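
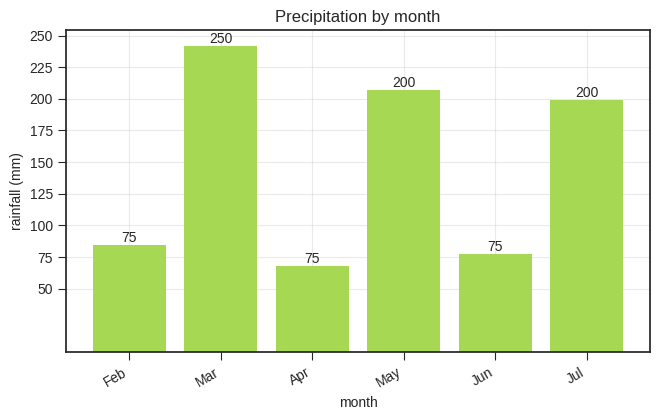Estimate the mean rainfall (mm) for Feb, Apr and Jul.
(75 + 75 + 200) / 3 ≈ 117.

≈ 117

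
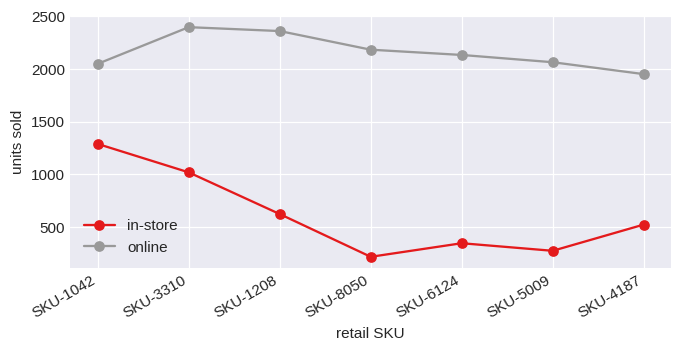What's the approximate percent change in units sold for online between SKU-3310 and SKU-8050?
SKU-3310 ≈ 2400, SKU-8050 ≈ 2200; (2200 − 2400) / 2400 ≈ -8.3%.

≈ -8.3%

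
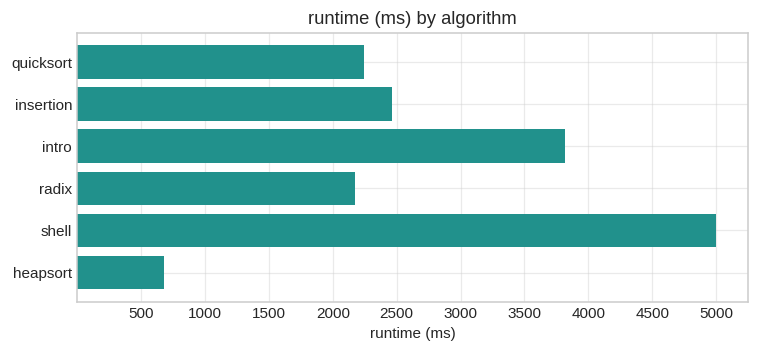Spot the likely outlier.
shell ≈ 5000; the rest sit between ≈ 500 and ≈ 4000.

shell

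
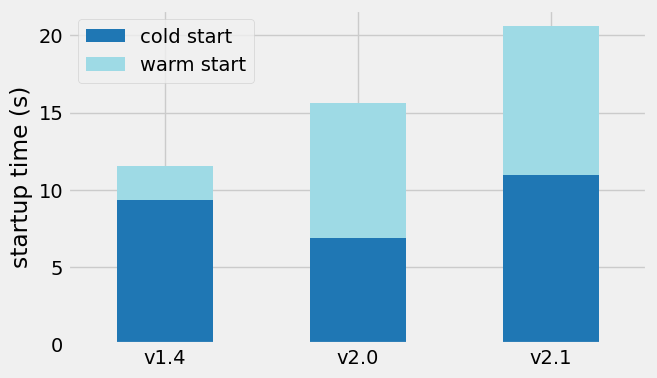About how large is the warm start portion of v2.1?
≈ 10

warm start top ≈ 20, bottom ≈ 10; segment ≈ 10.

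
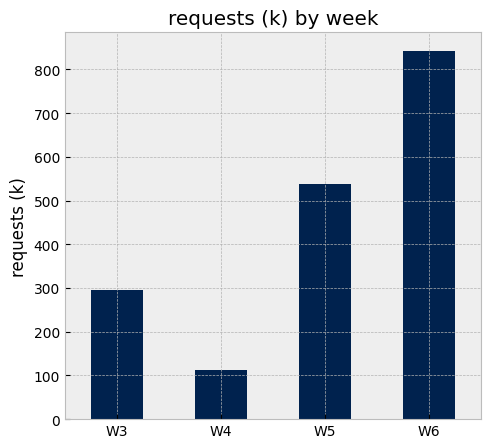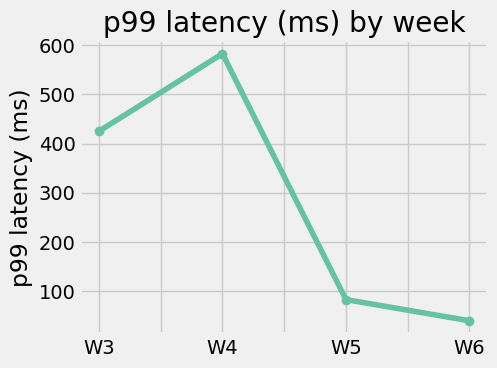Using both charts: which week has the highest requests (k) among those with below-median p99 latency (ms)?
Chart 2 median p99 latency (ms) ≈ 300; below-median weeks: W5, W6. Among those, W6 has the highest requests (k) (≈ 800).

W6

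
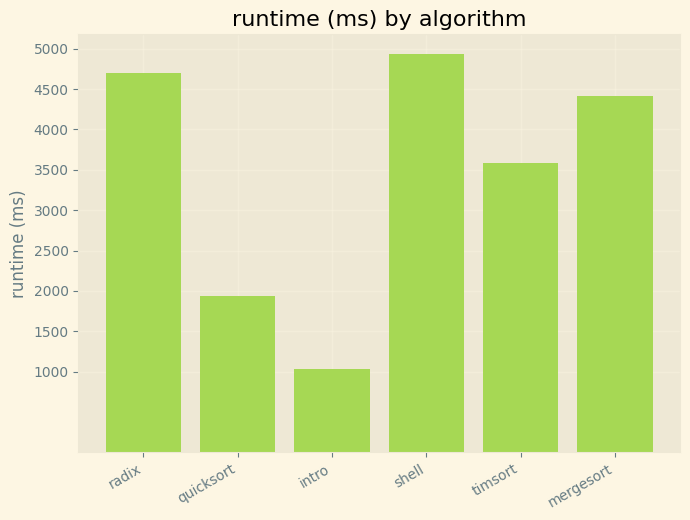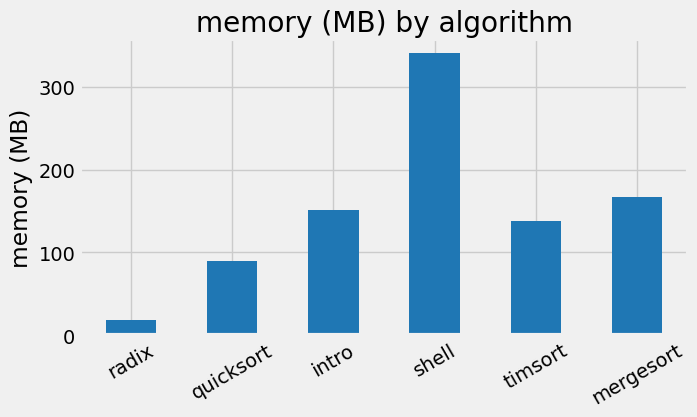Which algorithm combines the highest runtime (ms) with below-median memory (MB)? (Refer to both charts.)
Chart 2 median memory (MB) ≈ 150; below-median algorithms: radix, quicksort, timsort. Among those, radix has the highest runtime (ms) (≈ 4500).

radix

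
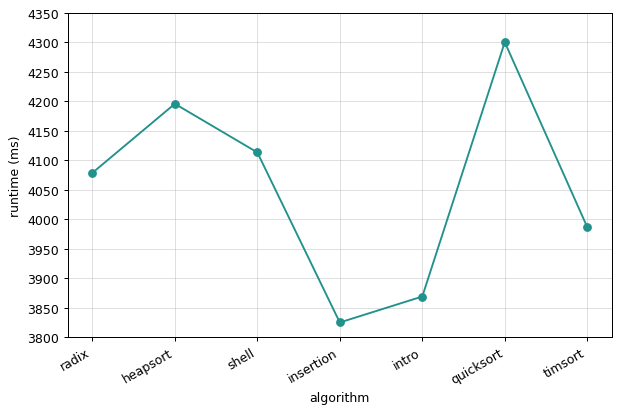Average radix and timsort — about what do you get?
≈ 4050

(4100 + 4000) / 2 ≈ 4050.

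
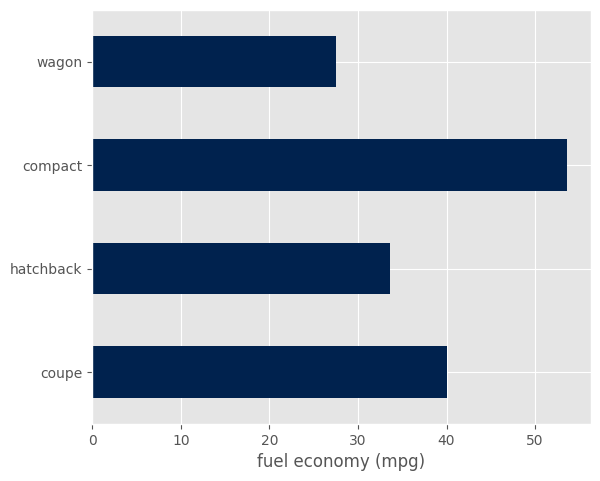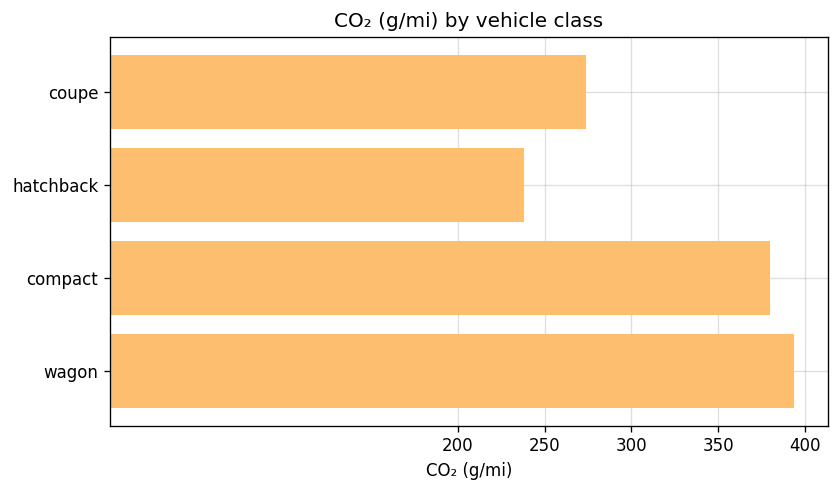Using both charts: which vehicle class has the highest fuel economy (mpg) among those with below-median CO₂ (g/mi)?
Chart 2 median CO₂ (g/mi) ≈ 350; below-median vehicle classes: coupe, hatchback. Among those, coupe has the highest fuel economy (mpg) (≈ 40).

coupe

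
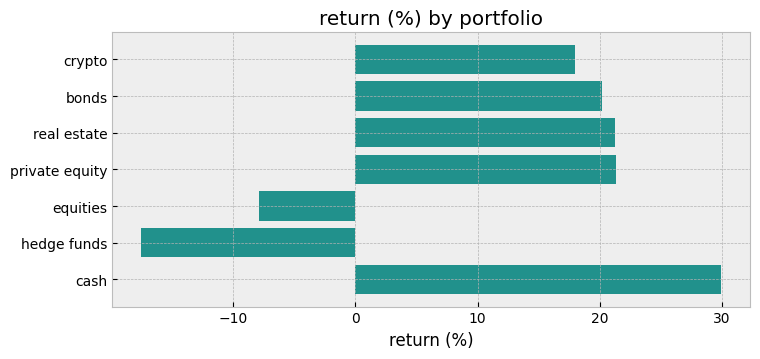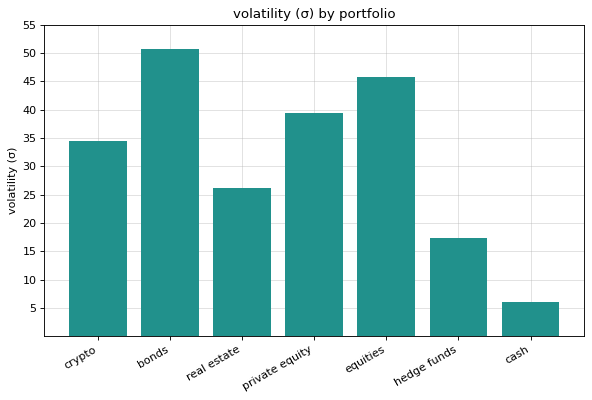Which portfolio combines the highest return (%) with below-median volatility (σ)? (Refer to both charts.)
cash

Chart 2 median volatility (σ) ≈ 35; below-median portfolios: real estate, hedge funds, cash. Among those, cash has the highest return (%) (≈ 30).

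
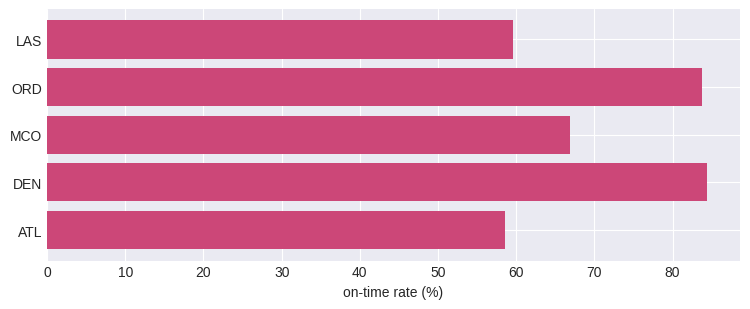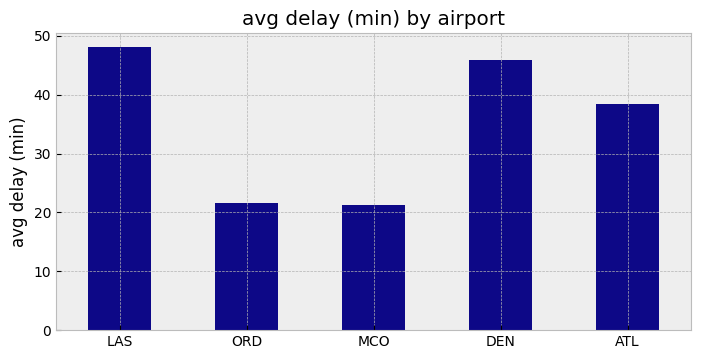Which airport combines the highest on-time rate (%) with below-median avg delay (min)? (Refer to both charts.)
Chart 2 median avg delay (min) ≈ 40; below-median airports: ORD, MCO. Among those, ORD has the highest on-time rate (%) (≈ 80).

ORD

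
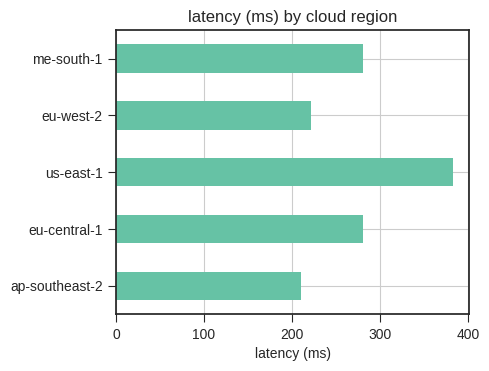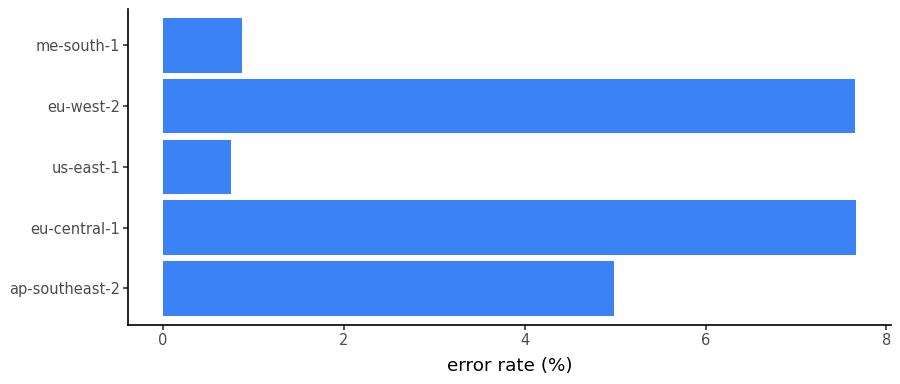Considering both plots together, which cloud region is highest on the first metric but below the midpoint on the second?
us-east-1

Chart 2 median error rate (%) ≈ 5; below-median cloud regions: us-east-1, me-south-1. Among those, us-east-1 has the highest latency (ms) (≈ 400).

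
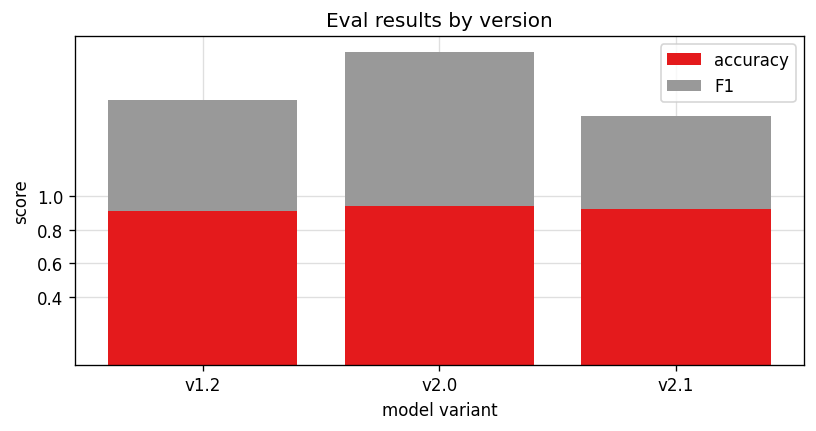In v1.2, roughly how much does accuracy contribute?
accuracy top ≈ 1.0, bottom ≈ 0.0; segment ≈ 1.0.

≈ 1.0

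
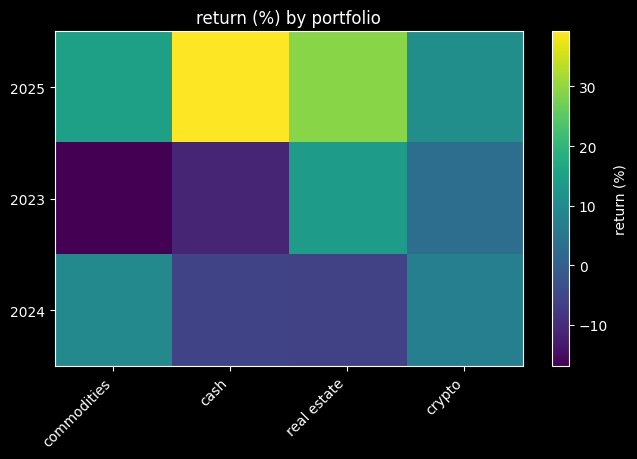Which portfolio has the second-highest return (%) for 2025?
real estate

Top 3 for 2025: cash ≈ 40, real estate ≈ 30, commodities ≈ 15.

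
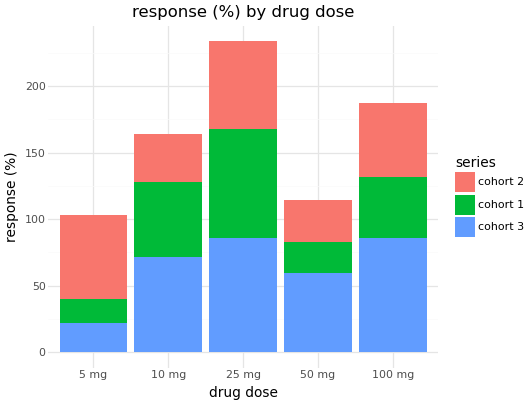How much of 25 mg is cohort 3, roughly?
≈ 80

cohort 3 top ≈ 80, bottom ≈ 0; segment ≈ 80.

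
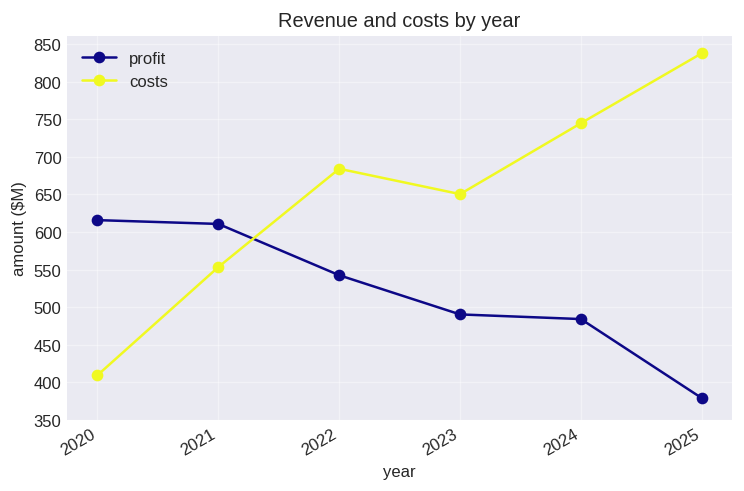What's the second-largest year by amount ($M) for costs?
2024

Top 3 for costs: 2025 ≈ 850, 2024 ≈ 750, 2022 ≈ 700.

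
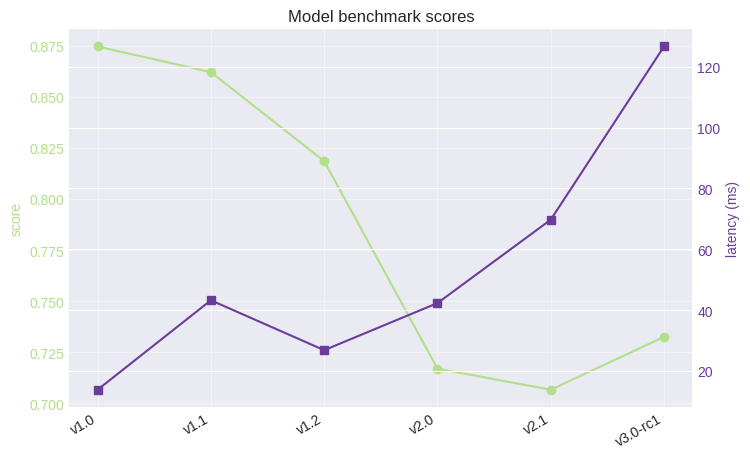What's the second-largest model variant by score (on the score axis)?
Top 3 (on the score axis): v1.0 ≈ 0.88, v1.1 ≈ 0.86, v1.2 ≈ 0.82.

v1.1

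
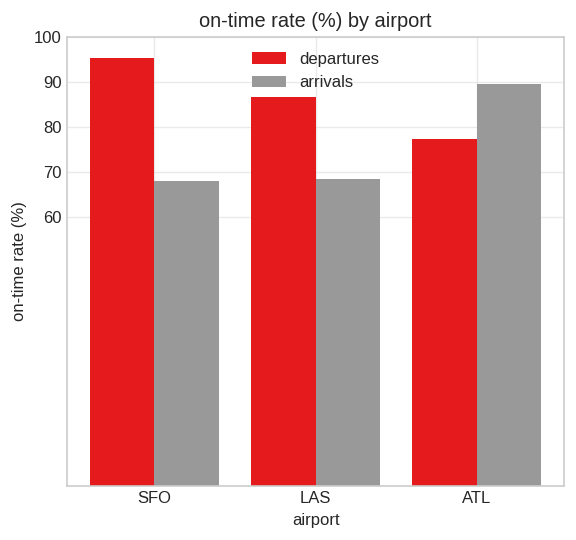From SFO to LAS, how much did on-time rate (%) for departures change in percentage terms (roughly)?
≈ -10%

SFO ≈ 100, LAS ≈ 90; (90 − 100) / 100 ≈ -10%.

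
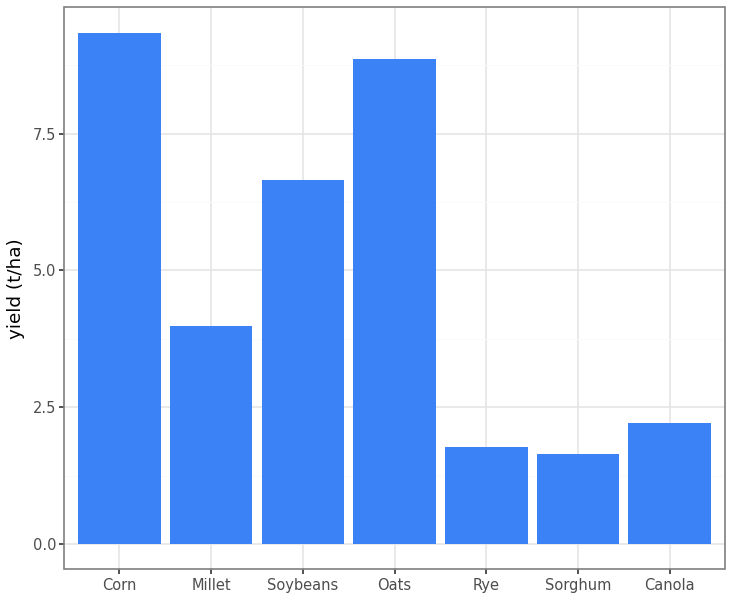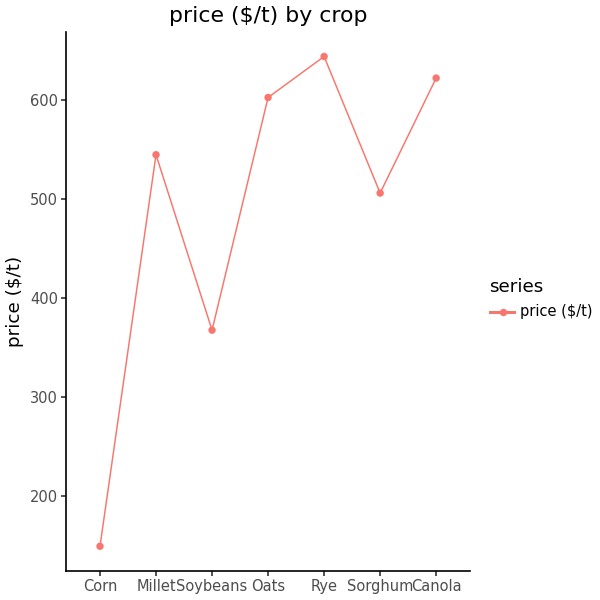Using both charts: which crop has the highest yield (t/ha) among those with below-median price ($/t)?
Chart 2 median price ($/t) ≈ 500; below-median crops: Corn, Soybeans, Sorghum. Among those, Corn has the highest yield (t/ha) (≈ 9).

Corn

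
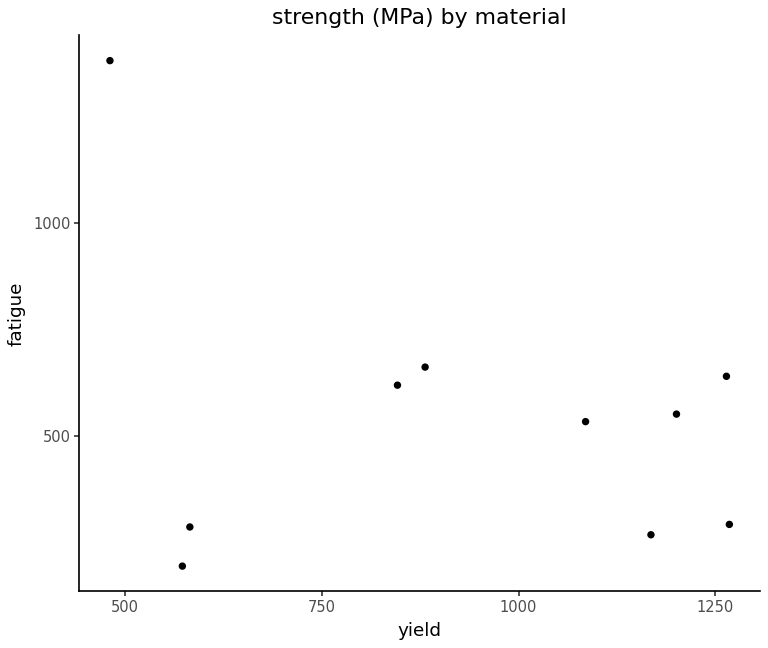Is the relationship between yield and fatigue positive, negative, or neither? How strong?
Points are negatively correlated; weak (|r| ≈ 0.3).

negative, weak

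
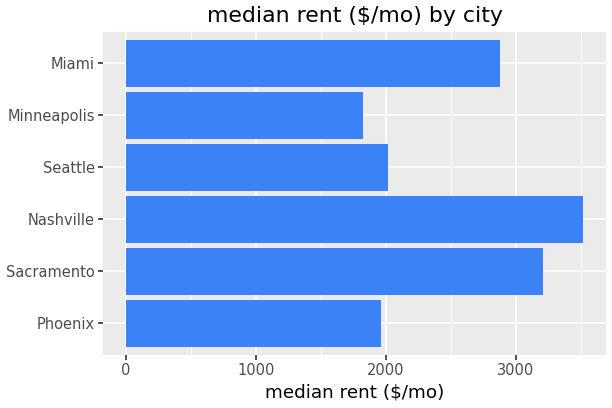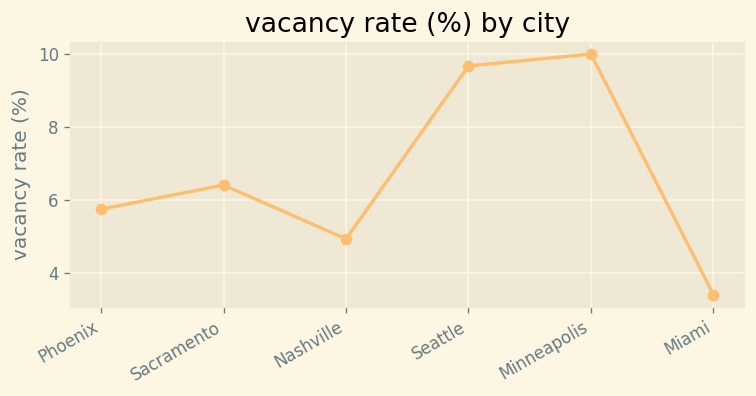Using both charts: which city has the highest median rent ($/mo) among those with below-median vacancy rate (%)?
Chart 2 median vacancy rate (%) ≈ 6; below-median cities: Phoenix, Nashville, Miami. Among those, Nashville has the highest median rent ($/mo) (≈ 3500).

Nashville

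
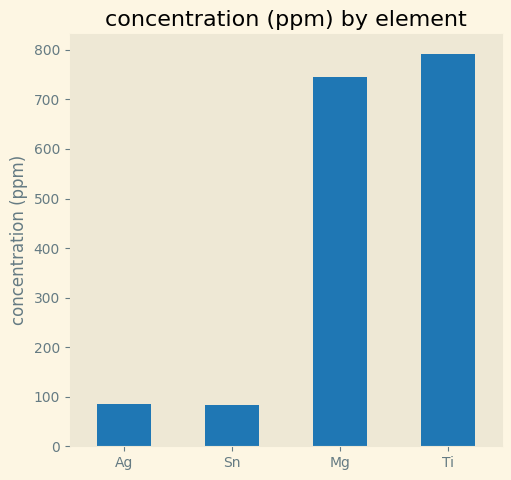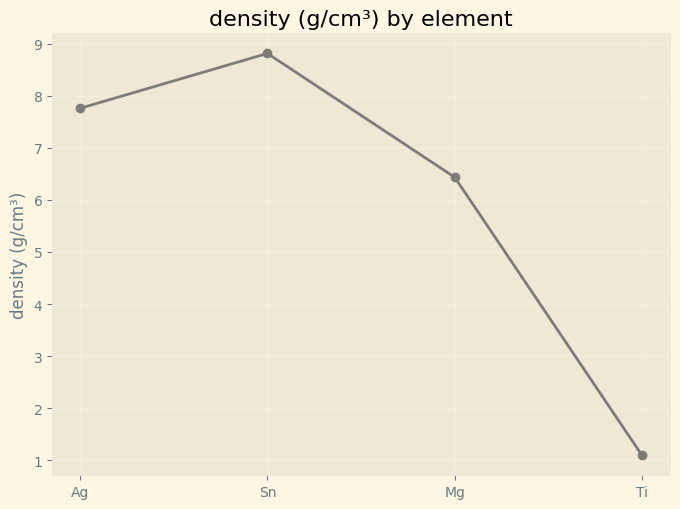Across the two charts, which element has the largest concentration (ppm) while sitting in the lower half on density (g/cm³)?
Chart 2 median density (g/cm³) ≈ 7; below-median elements: Mg, Ti. Among those, Ti has the highest concentration (ppm) (≈ 800).

Ti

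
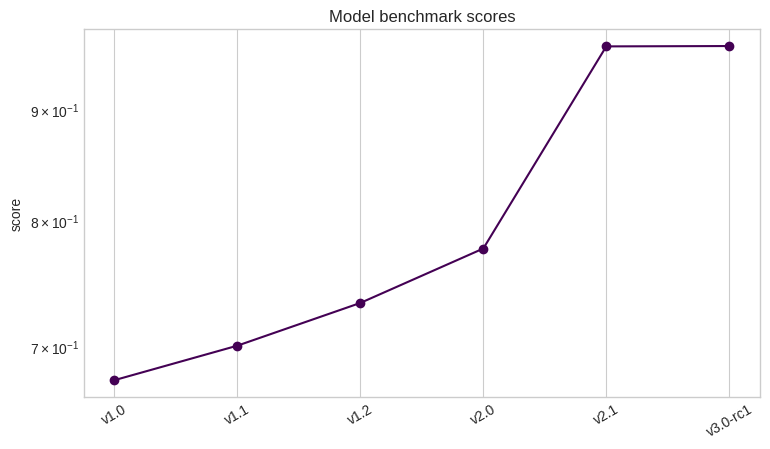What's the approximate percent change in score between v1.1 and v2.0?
v1.1 ≈ 0.70, v2.0 ≈ 0.80; (0.80 − 0.70) / 0.70 ≈ +14.3%.

≈ +14.3%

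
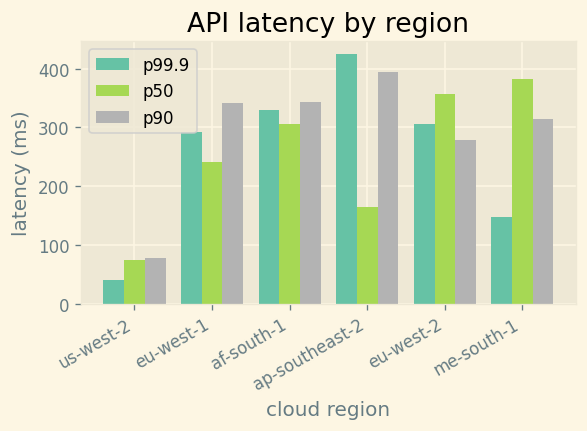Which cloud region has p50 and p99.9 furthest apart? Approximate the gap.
ap-southeast-2: p50 ≈ 150, p99.9 ≈ 450 → gap ≈ 300. Next-largest (me-south-1) is only ≈ 250.

ap-southeast-2, ≈ 300 ms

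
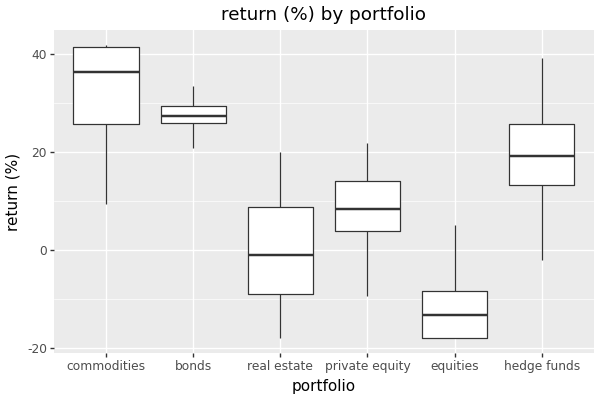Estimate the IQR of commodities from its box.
Q3 ≈ 40, Q1 ≈ 25; IQR ≈ 15.

≈ 15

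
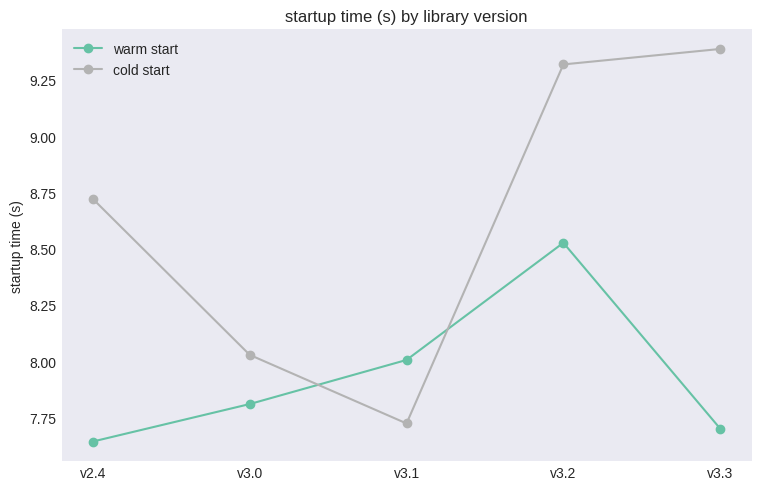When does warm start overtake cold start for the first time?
v3.1

v3.0: warm start ≈ 7.8 vs cold start ≈ 8.0 (not yet); v3.1: warm start ≈ 8.0 vs cold start ≈ 7.8 (first crossover).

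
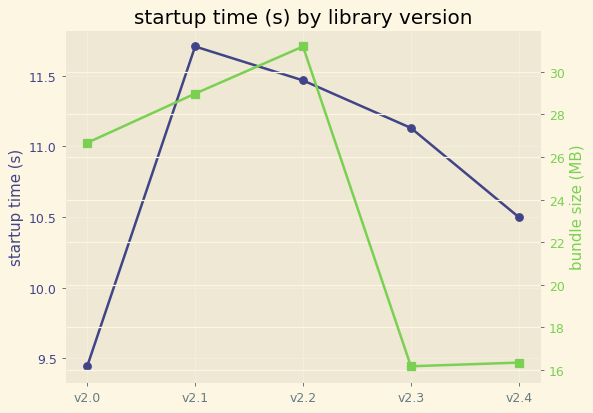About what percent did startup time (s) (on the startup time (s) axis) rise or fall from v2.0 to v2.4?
≈ +10.6%

v2.0 ≈ 9.4, v2.4 ≈ 10.4; (10.4 − 9.4) / 9.4 ≈ +10.6%.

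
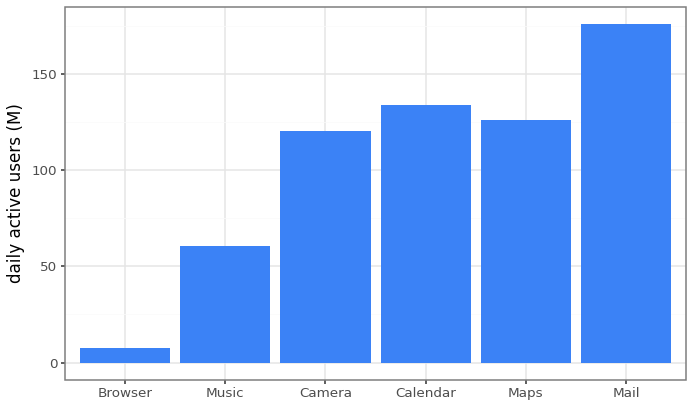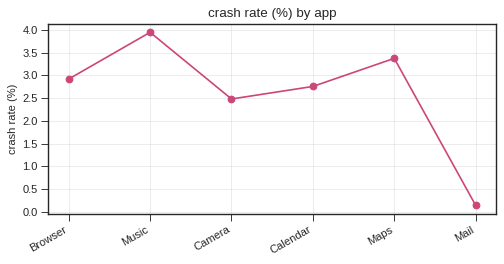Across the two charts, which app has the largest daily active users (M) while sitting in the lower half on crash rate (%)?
Chart 2 median crash rate (%) ≈ 3; below-median apps: Camera, Calendar, Mail. Among those, Mail has the highest daily active users (M) (≈ 180).

Mail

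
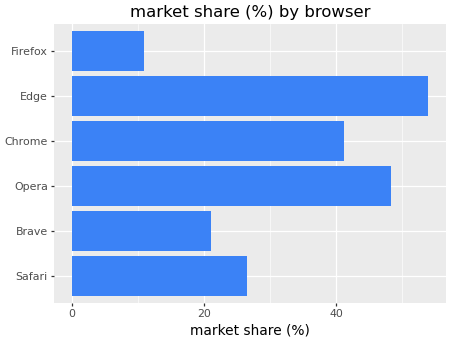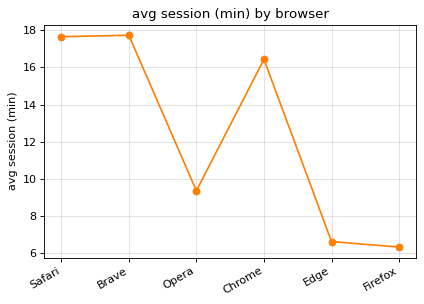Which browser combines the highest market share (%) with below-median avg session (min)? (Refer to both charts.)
Edge

Chart 2 median avg session (min) ≈ 12; below-median browsers: Opera, Edge, Firefox. Among those, Edge has the highest market share (%) (≈ 55).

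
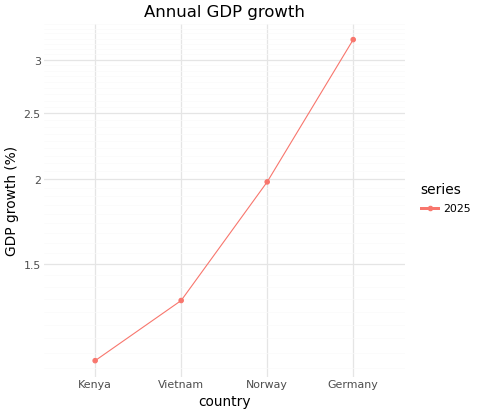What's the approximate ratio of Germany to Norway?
≈ 1.6×

Germany ≈ 3.2, Norway ≈ 2.0; 3.2/2.0 ≈ 1.6.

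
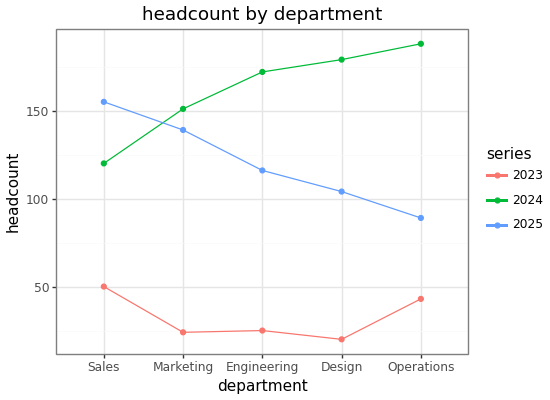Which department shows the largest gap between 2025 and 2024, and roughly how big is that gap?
Operations: 2025 ≈ 80, 2024 ≈ 180 → gap ≈ 100. Next-largest (Design) is only ≈ 80.

Operations, ≈ 100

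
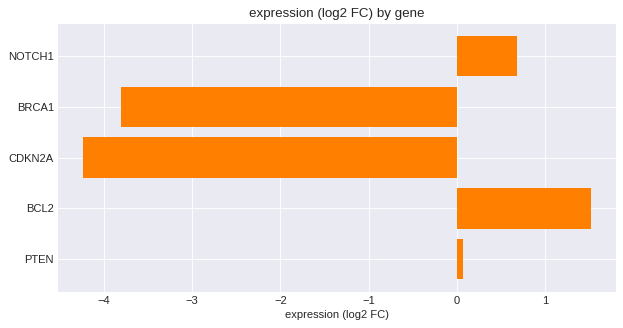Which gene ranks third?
PTEN

Top 4: BCL2 ≈ 1.5, NOTCH1 ≈ 0.5, PTEN ≈ 0.0, BRCA1 ≈ -4.0.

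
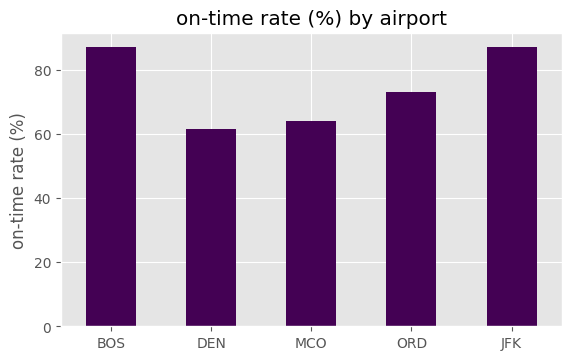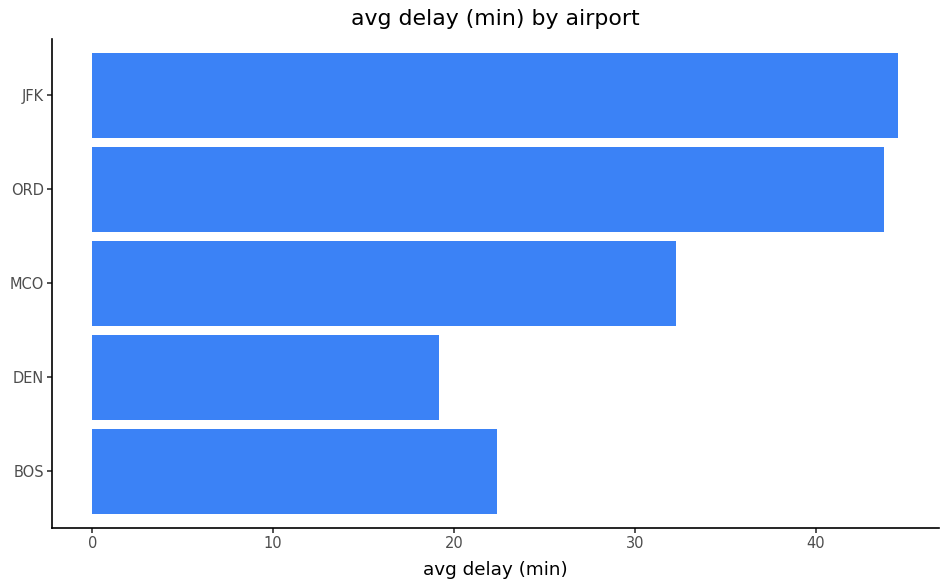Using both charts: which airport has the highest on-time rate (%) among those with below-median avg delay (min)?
Chart 2 median avg delay (min) ≈ 30; below-median airports: BOS, DEN. Among those, BOS has the highest on-time rate (%) (≈ 90).

BOS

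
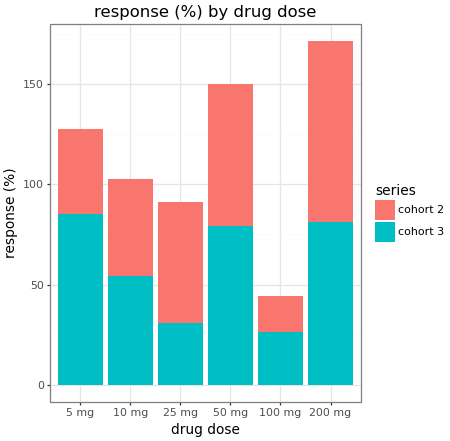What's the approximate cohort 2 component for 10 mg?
≈ 40

cohort 2 top ≈ 100, bottom ≈ 60; segment ≈ 40.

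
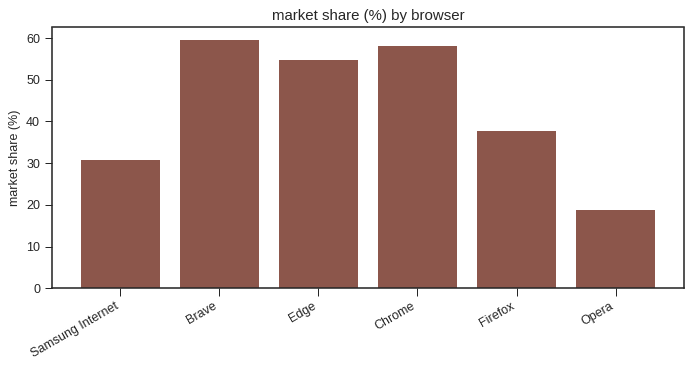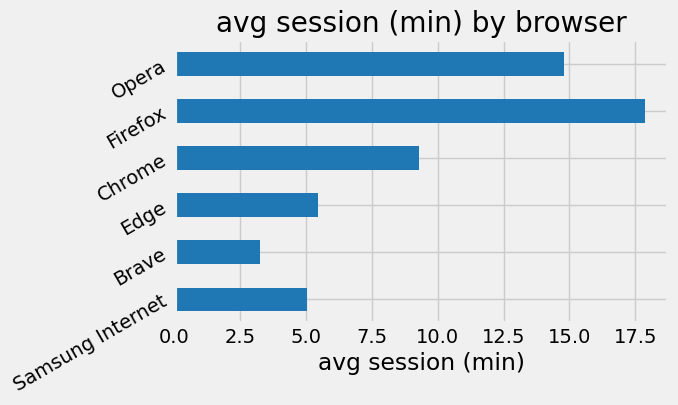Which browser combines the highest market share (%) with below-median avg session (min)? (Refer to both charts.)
Brave

Chart 2 median avg session (min) ≈ 8; below-median browsers: Samsung Internet, Brave, Edge. Among those, Brave has the highest market share (%) (≈ 60).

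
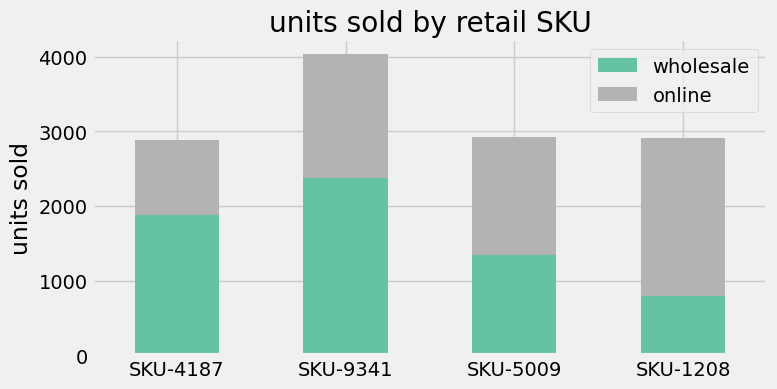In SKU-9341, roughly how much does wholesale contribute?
≈ 2500

wholesale top ≈ 2500, bottom ≈ 0; segment ≈ 2500.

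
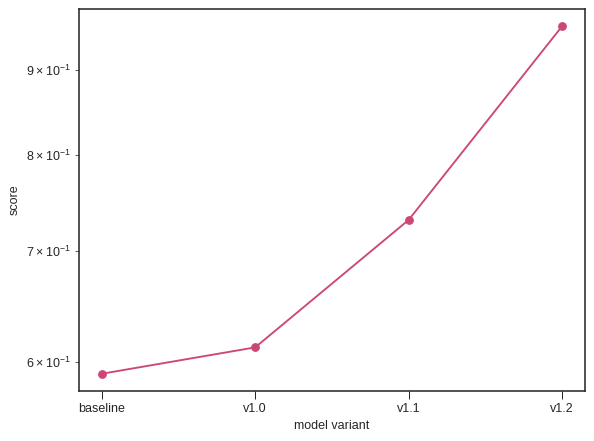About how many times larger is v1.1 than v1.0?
v1.1 ≈ 0.75, v1.0 ≈ 0.60; 0.75/0.60 ≈ 1.25.

≈ 1.25×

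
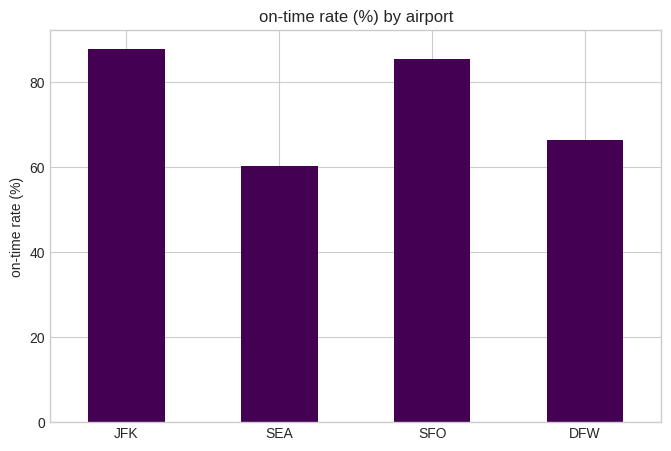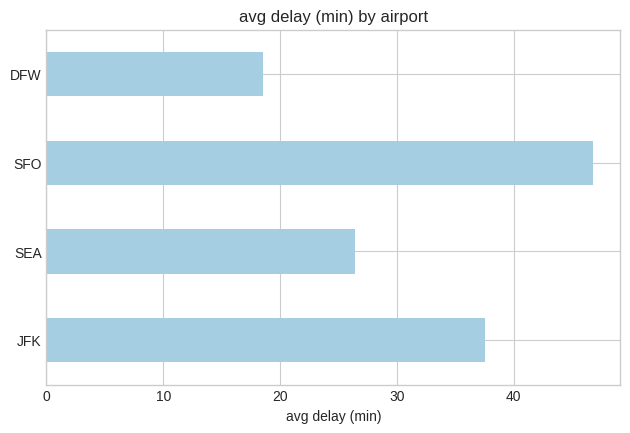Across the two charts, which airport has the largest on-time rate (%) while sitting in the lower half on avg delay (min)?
Chart 2 median avg delay (min) ≈ 30; below-median airports: SEA, DFW. Among those, DFW has the highest on-time rate (%) (≈ 70).

DFW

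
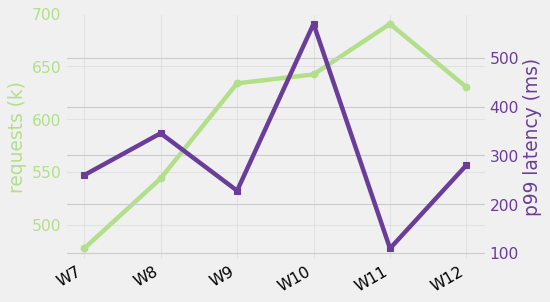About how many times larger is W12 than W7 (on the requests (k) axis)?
≈ 1.33×

W12 ≈ 640, W7 ≈ 480; 640/480 ≈ 1.33.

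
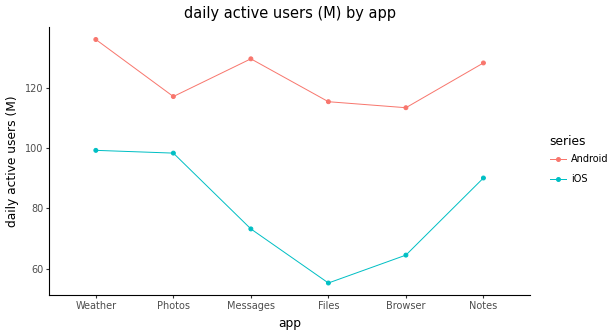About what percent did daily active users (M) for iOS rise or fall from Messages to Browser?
≈ -14.3%

Messages ≈ 70, Browser ≈ 60; (60 − 70) / 70 ≈ -14.3%.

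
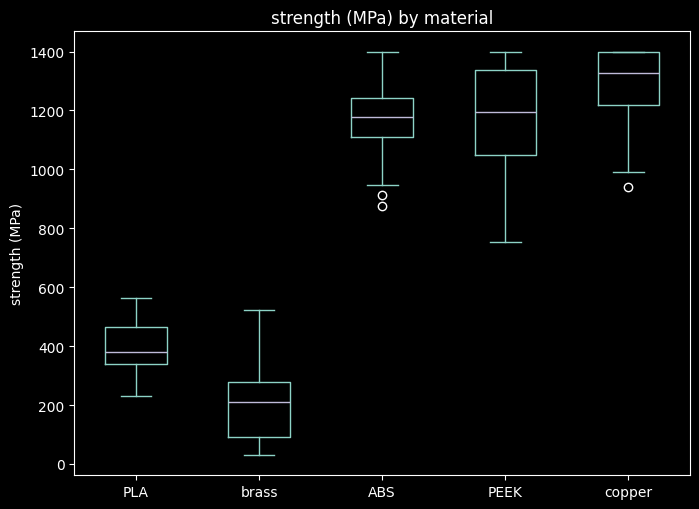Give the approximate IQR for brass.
≈ 200

Q3 ≈ 300, Q1 ≈ 100; IQR ≈ 200.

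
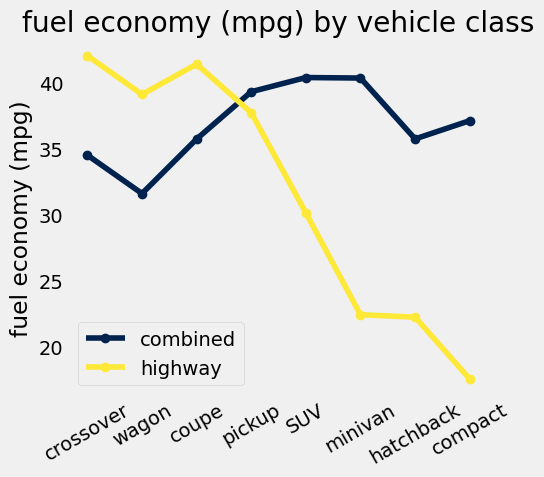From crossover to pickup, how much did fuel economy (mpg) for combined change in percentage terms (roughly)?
≈ +14.3%

crossover ≈ 35, pickup ≈ 40; (40 − 35) / 35 ≈ +14.3%.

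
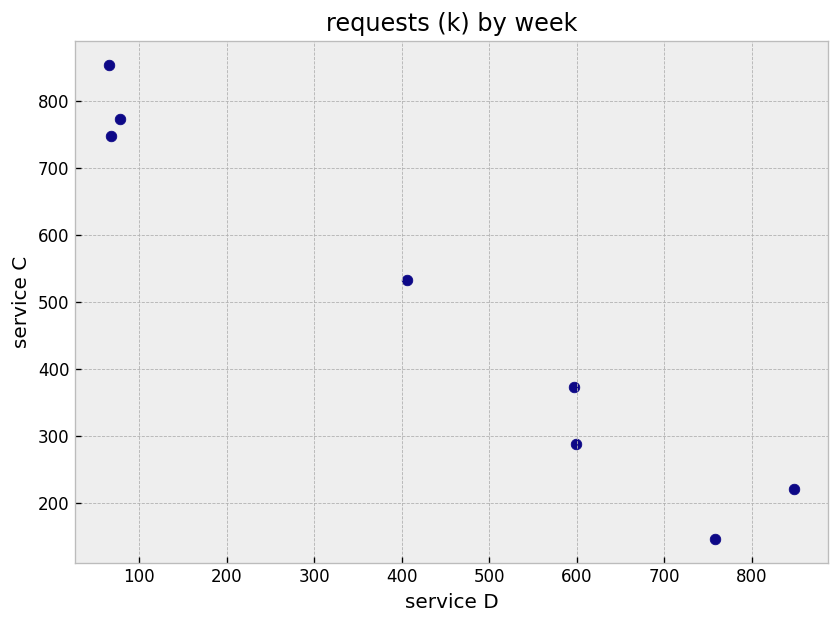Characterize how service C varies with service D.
Points are negatively correlated; strong (|r| ≈ 1.0).

negative, strong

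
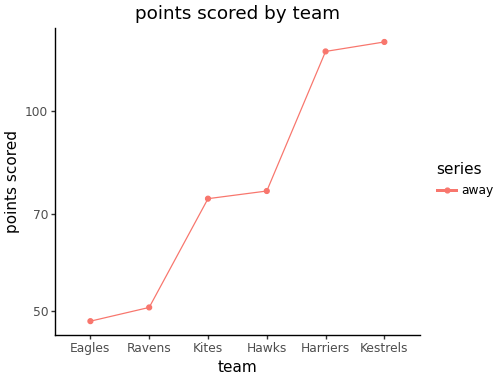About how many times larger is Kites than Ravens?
Kites ≈ 70, Ravens ≈ 50; 70/50 ≈ 1.4.

≈ 1.4×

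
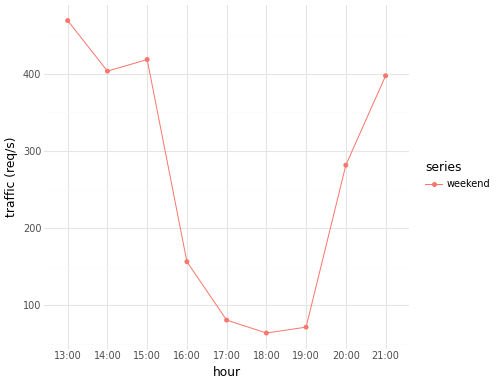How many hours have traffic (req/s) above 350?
4

Above 350: 13:00, 14:00, 15:00, 21:00.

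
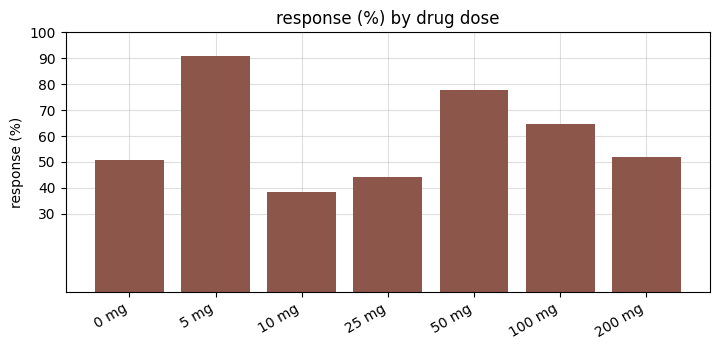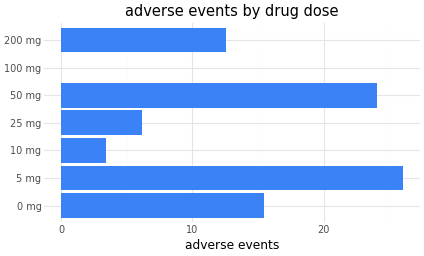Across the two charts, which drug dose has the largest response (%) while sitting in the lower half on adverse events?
100 mg

Chart 2 median adverse events ≈ 15; below-median drug doses: 10 mg, 25 mg, 100 mg. Among those, 100 mg has the highest response (%) (≈ 60).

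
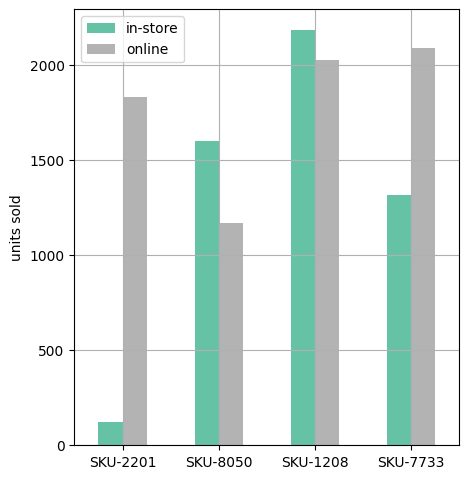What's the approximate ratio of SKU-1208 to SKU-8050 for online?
SKU-1208 ≈ 2000, SKU-8050 ≈ 1200; 2000/1200 ≈ 1.67.

≈ 1.67×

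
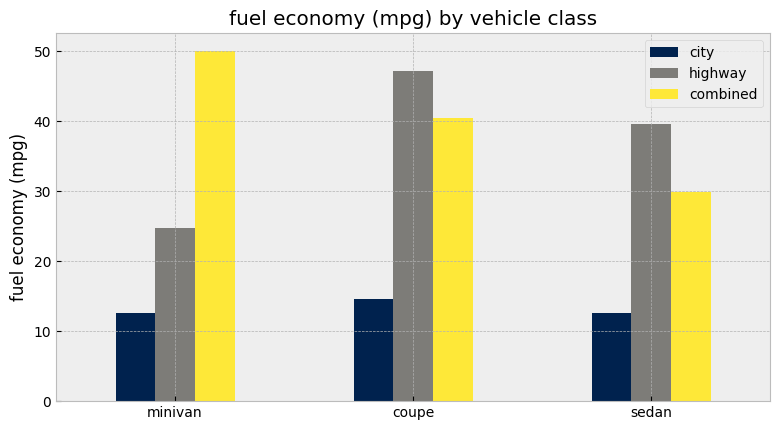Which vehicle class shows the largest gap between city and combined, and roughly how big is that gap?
minivan, ≈ 35 mpg

minivan: city ≈ 15, combined ≈ 50 → gap ≈ 35. Next-largest (coupe) is only ≈ 25.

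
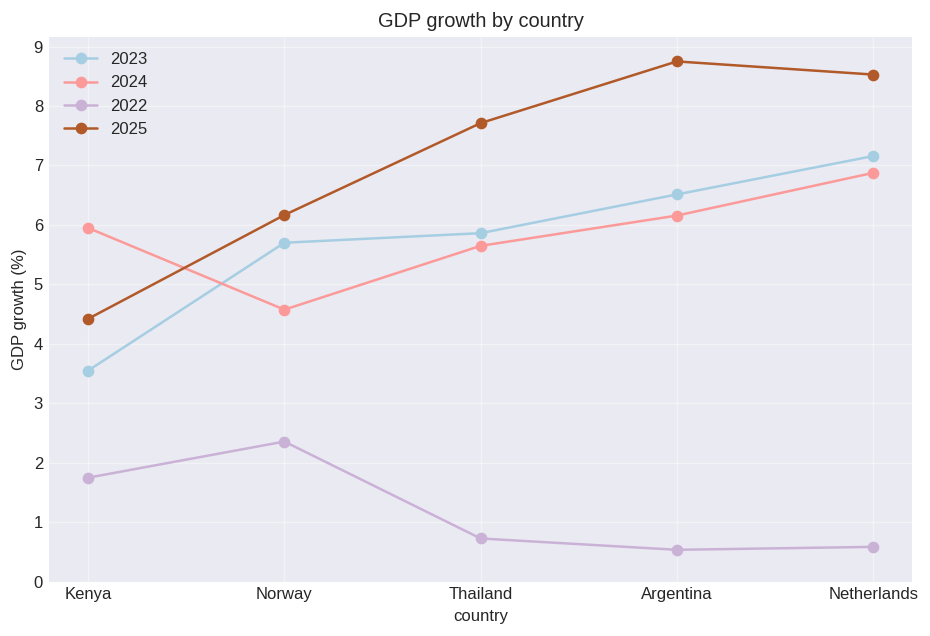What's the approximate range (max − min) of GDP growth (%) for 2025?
Max Argentina ≈ 9, min Kenya ≈ 4; range ≈ 5.

≈ 5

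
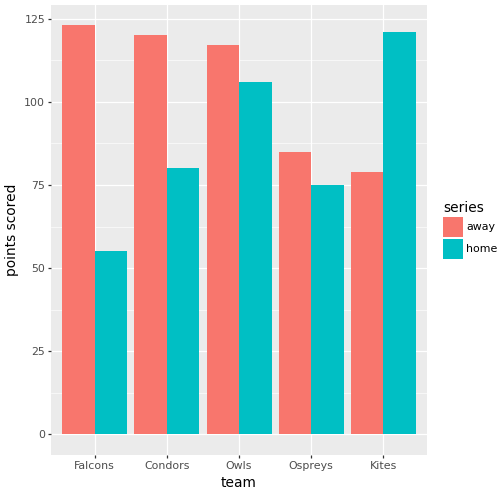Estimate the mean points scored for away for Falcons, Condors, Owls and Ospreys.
(120 + 120 + 120 + 80) / 4 ≈ 110.

≈ 110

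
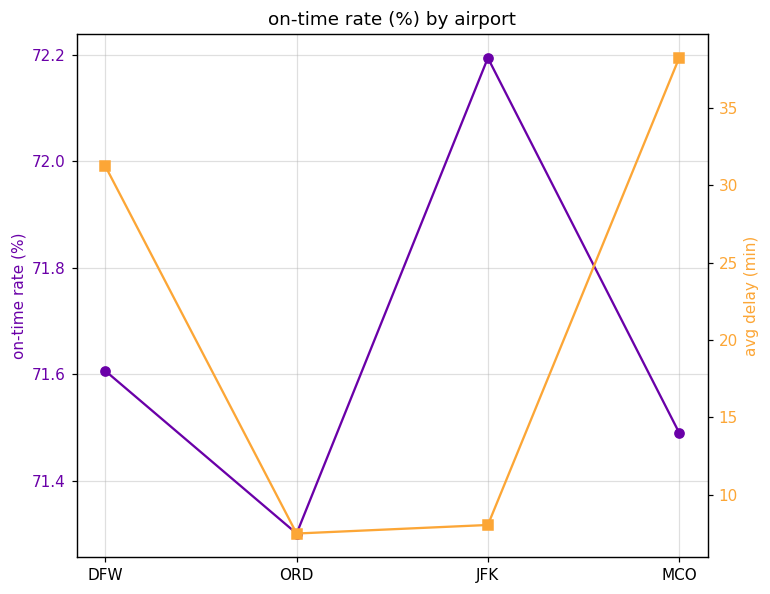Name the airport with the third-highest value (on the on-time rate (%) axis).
MCO

Top 4 (on the on-time rate (%) axis): JFK ≈ 72.2, DFW ≈ 71.6, MCO ≈ 71.5, ORD ≈ 71.3.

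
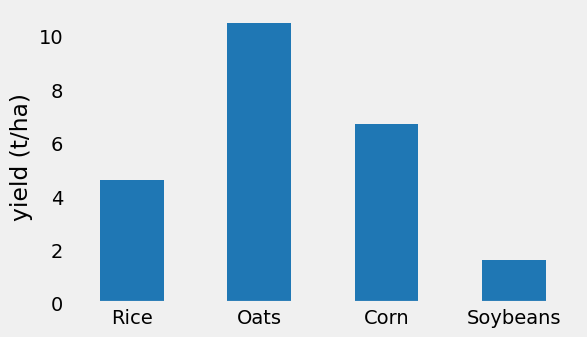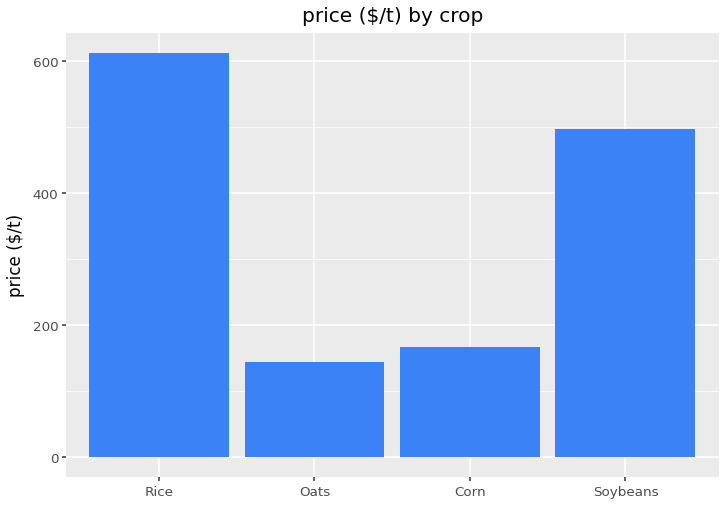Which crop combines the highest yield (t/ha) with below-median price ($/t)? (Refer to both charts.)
Oats

Chart 2 median price ($/t) ≈ 300; below-median crops: Oats, Corn. Among those, Oats has the highest yield (t/ha) (≈ 10).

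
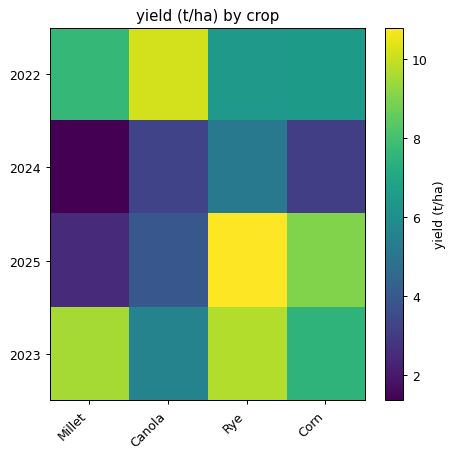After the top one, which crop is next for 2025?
Corn

Top 3 for 2025: Rye ≈ 11, Corn ≈ 9, Canola ≈ 4.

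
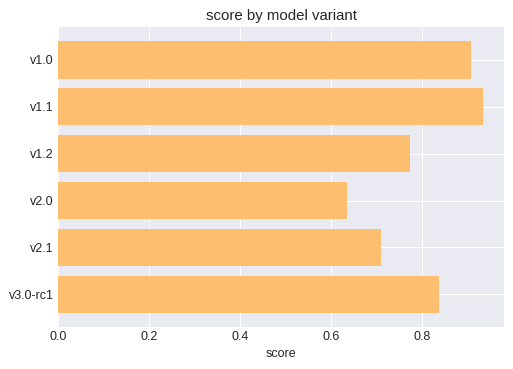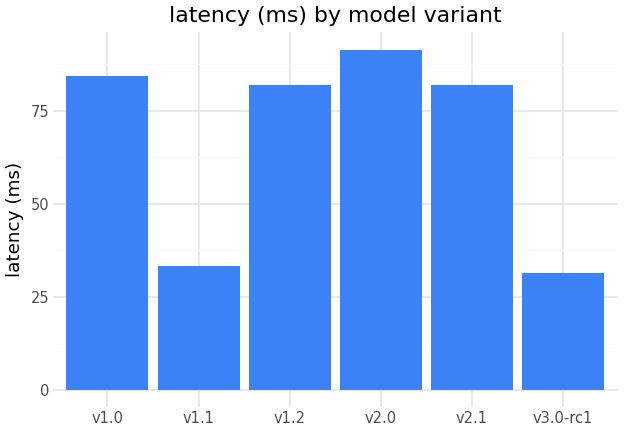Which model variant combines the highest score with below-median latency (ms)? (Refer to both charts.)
Chart 2 median latency (ms) ≈ 80; below-median model variants: v1.1, v1.2, v3.0-rc1. Among those, v1.1 has the highest score (≈ 0.9).

v1.1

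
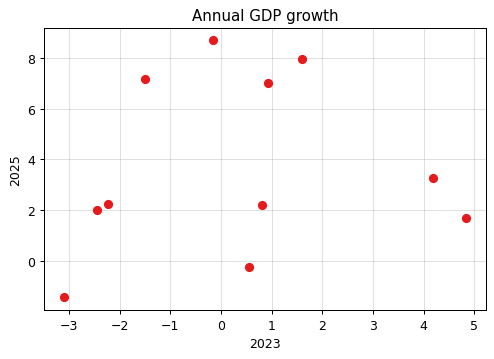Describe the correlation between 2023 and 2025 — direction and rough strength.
no clear correlation

Points are roughly uncorrelated; weak (|r| ≈ 0.1).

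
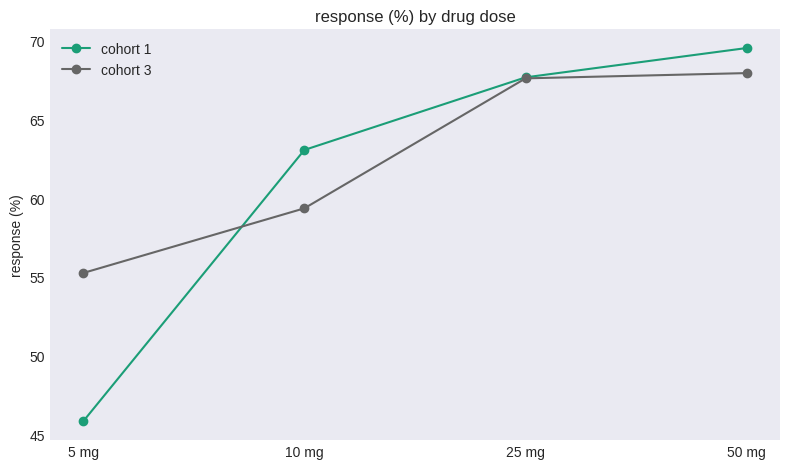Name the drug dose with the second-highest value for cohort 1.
Top 3 for cohort 1: 50 mg ≈ 70, 25 mg ≈ 68, 10 mg ≈ 64.

25 mg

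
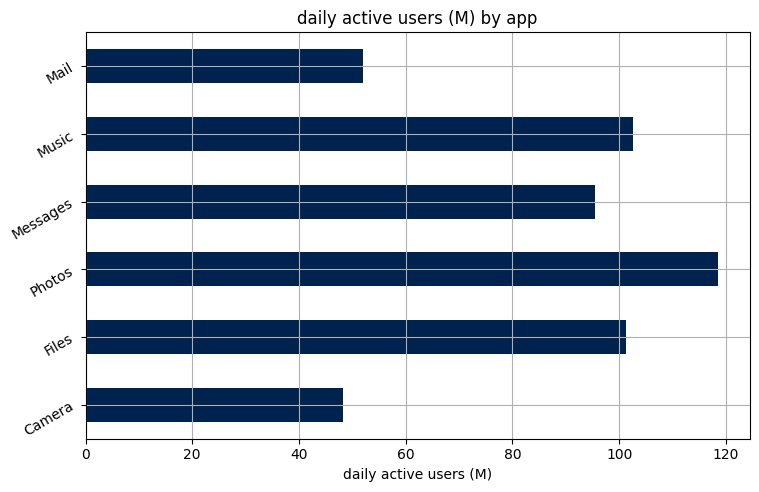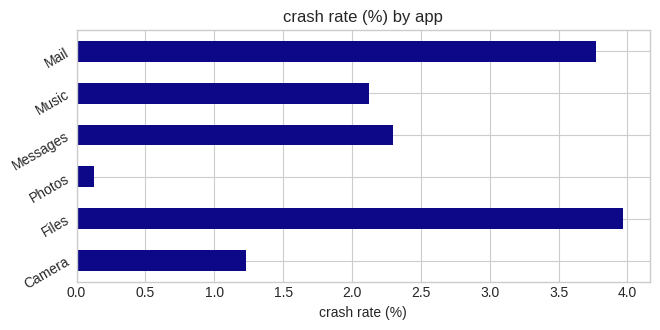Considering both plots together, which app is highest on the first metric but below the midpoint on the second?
Chart 2 median crash rate (%) ≈ 2; below-median apps: Camera, Photos, Music. Among those, Photos has the highest daily active users (M) (≈ 120).

Photos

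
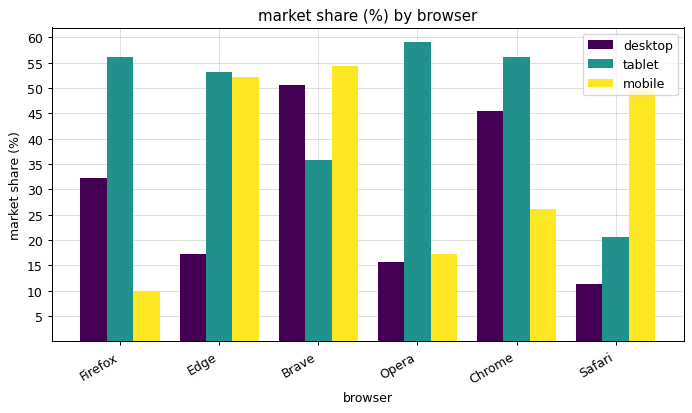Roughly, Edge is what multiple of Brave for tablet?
≈ 1.57×

Edge ≈ 55, Brave ≈ 35; 55/35 ≈ 1.57.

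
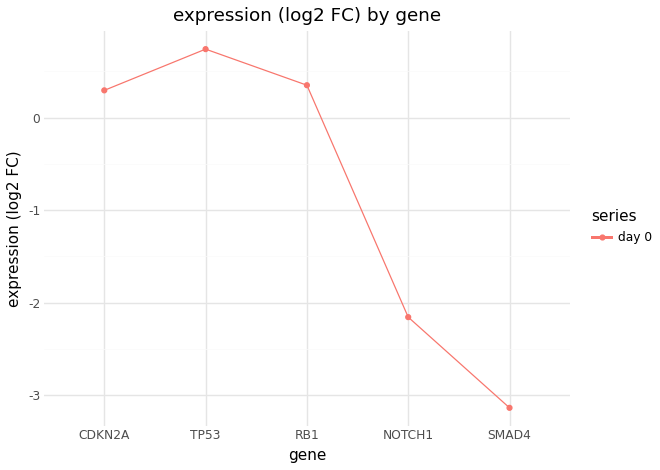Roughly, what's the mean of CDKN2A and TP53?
≈ 0.5

(0.5 + 0.5) / 2 ≈ 0.5.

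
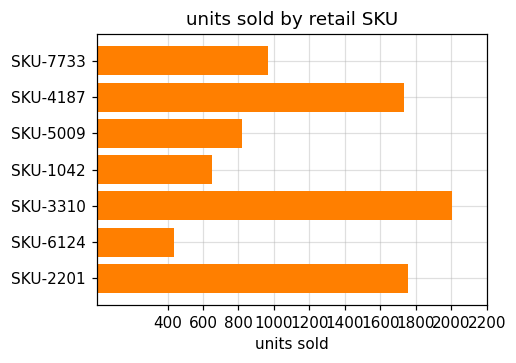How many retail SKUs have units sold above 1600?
3

Above 1600: SKU-4187, SKU-3310, SKU-2201.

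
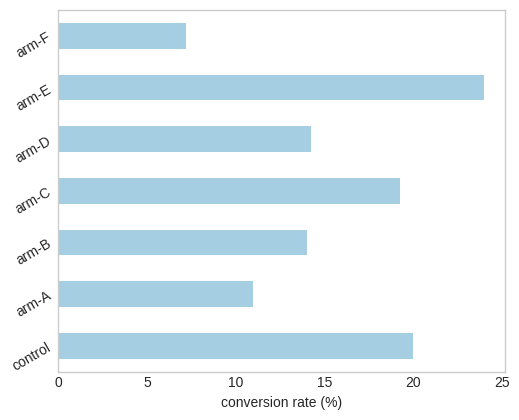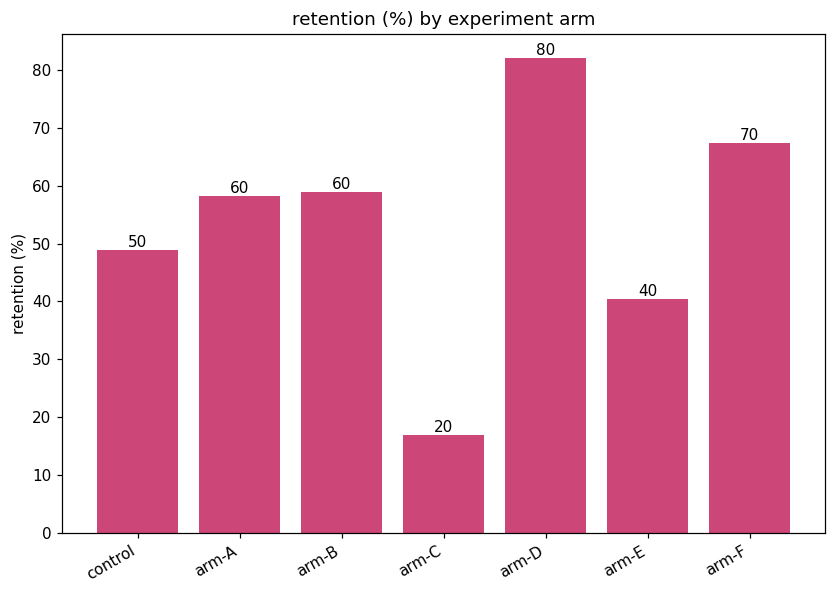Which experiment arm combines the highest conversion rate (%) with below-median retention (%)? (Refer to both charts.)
arm-E

Chart 2 median retention (%) ≈ 60; below-median experiment arms: control, arm-C, arm-E. Among those, arm-E has the highest conversion rate (%) (≈ 25).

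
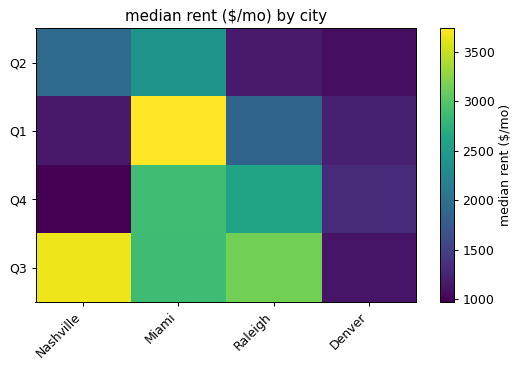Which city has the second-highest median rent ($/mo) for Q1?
Raleigh

Top 3 for Q1: Miami ≈ 3500, Raleigh ≈ 2000, Denver ≈ 1000.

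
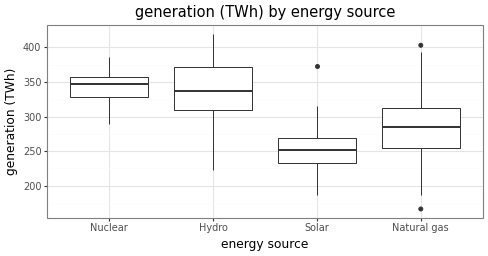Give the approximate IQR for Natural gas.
≈ 60

Q3 ≈ 310, Q1 ≈ 250; IQR ≈ 60.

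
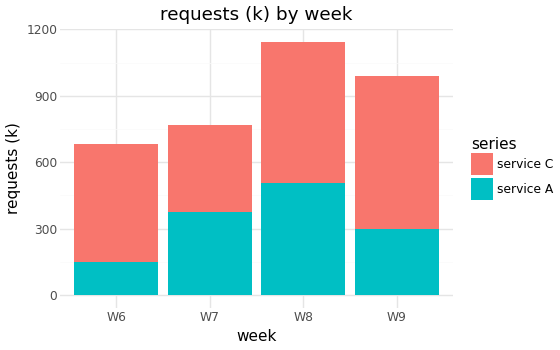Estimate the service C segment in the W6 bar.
≈ 600

service C top ≈ 700, bottom ≈ 100; segment ≈ 600.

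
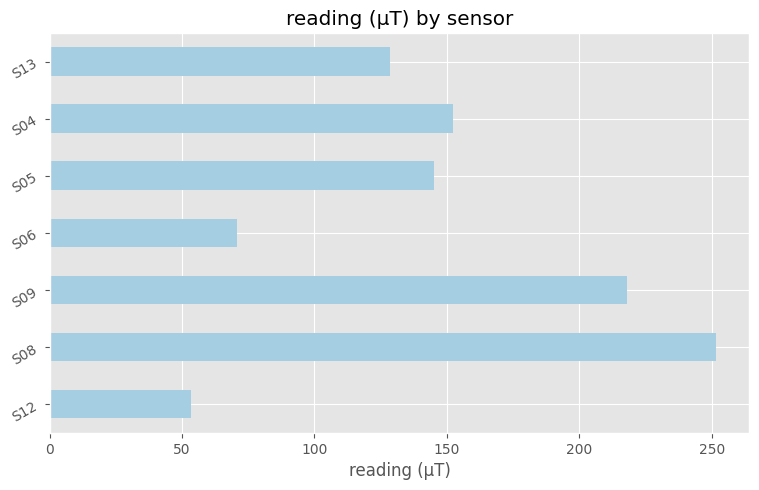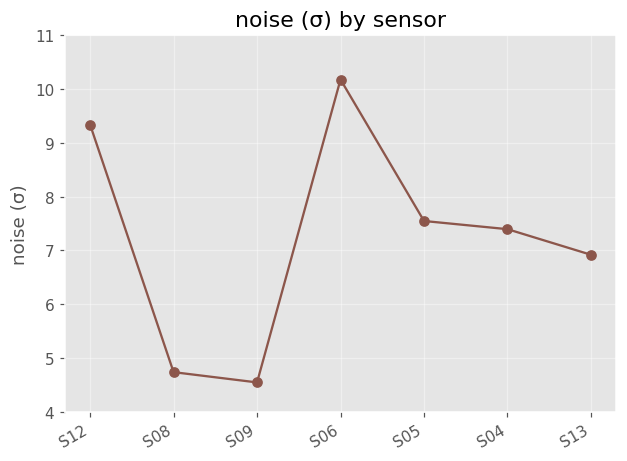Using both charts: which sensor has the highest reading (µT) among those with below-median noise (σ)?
Chart 2 median noise (σ) ≈ 7; below-median sensors: S08, S09, S13. Among those, S08 has the highest reading (µT) (≈ 250).

S08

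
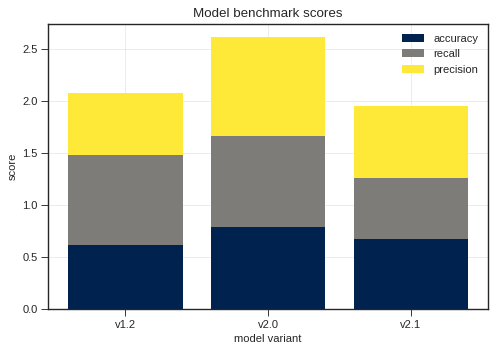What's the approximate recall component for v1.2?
≈ 1.0

recall top ≈ 1.5, bottom ≈ 0.5; segment ≈ 1.0.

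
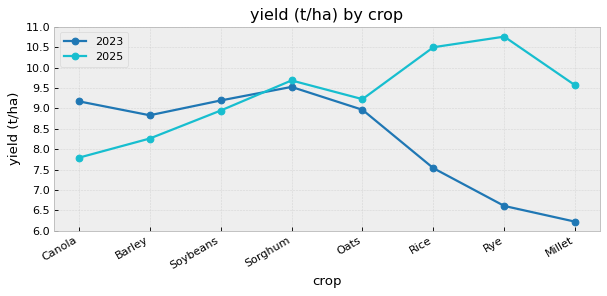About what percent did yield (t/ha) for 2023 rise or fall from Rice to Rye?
≈ -13.3%

Rice ≈ 7.5, Rye ≈ 6.5; (6.5 − 7.5) / 7.5 ≈ -13.3%.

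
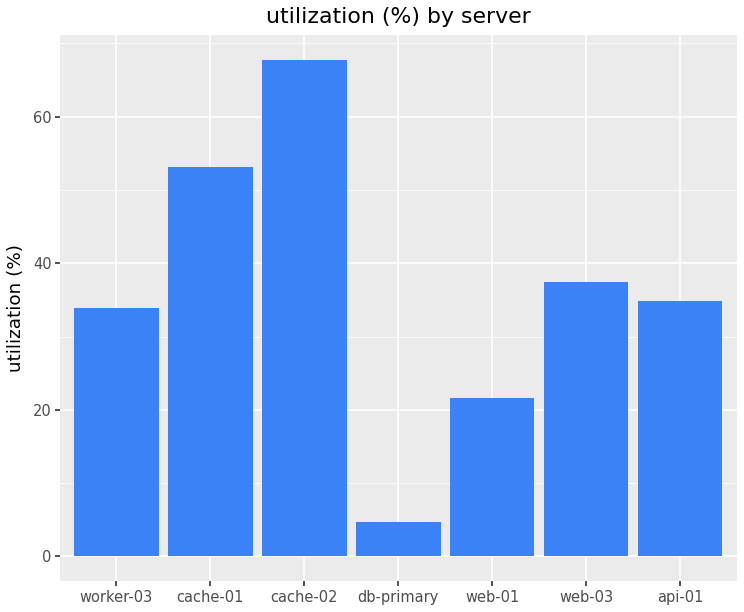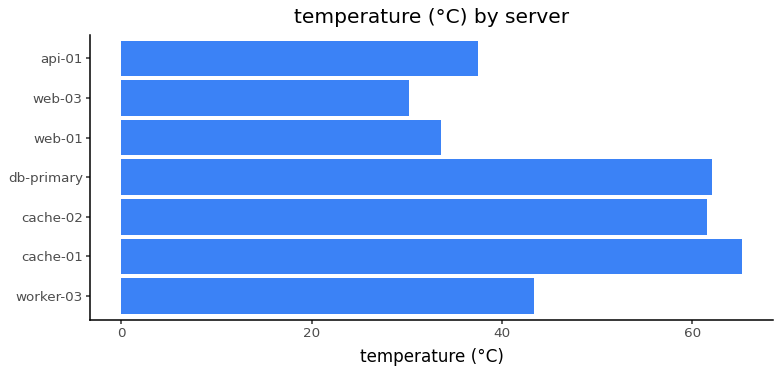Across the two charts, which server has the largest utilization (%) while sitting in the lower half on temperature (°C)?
web-03

Chart 2 median temperature (°C) ≈ 40; below-median servers: web-01, web-03, api-01. Among those, web-03 has the highest utilization (%) (≈ 40).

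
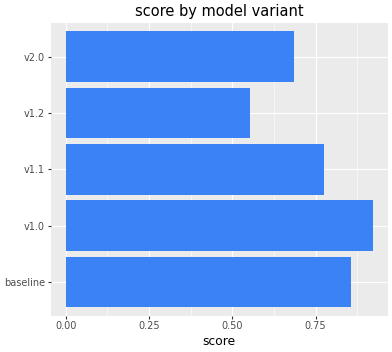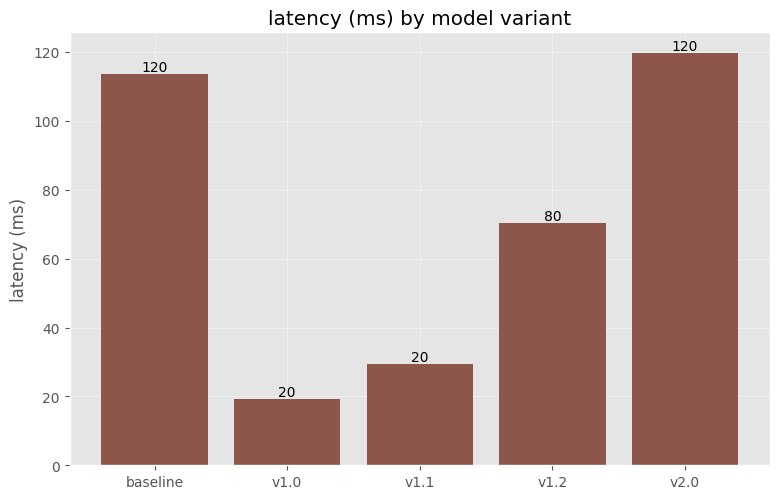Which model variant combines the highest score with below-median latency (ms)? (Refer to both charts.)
Chart 2 median latency (ms) ≈ 80; below-median model variants: v1.0, v1.1. Among those, v1.0 has the highest score (≈ 0.9).

v1.0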